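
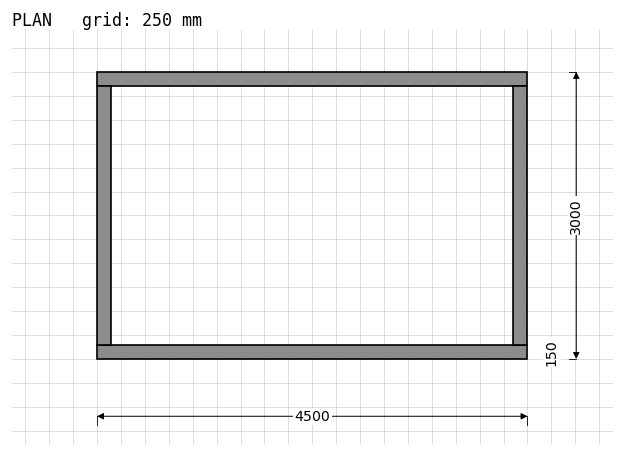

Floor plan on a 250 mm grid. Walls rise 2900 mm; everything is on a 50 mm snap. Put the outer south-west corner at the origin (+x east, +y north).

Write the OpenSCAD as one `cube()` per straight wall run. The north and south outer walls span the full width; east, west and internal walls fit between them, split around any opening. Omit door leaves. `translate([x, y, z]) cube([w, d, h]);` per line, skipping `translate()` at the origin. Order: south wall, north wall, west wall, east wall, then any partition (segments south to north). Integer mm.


cube([4500, 150, 2900]);
translate([0, 2850, 0]) cube([4500, 150, 2900]);
translate([0, 150, 0]) cube([150, 2700, 2900]);
translate([4350, 150, 0]) cube([150, 2700, 2900]);


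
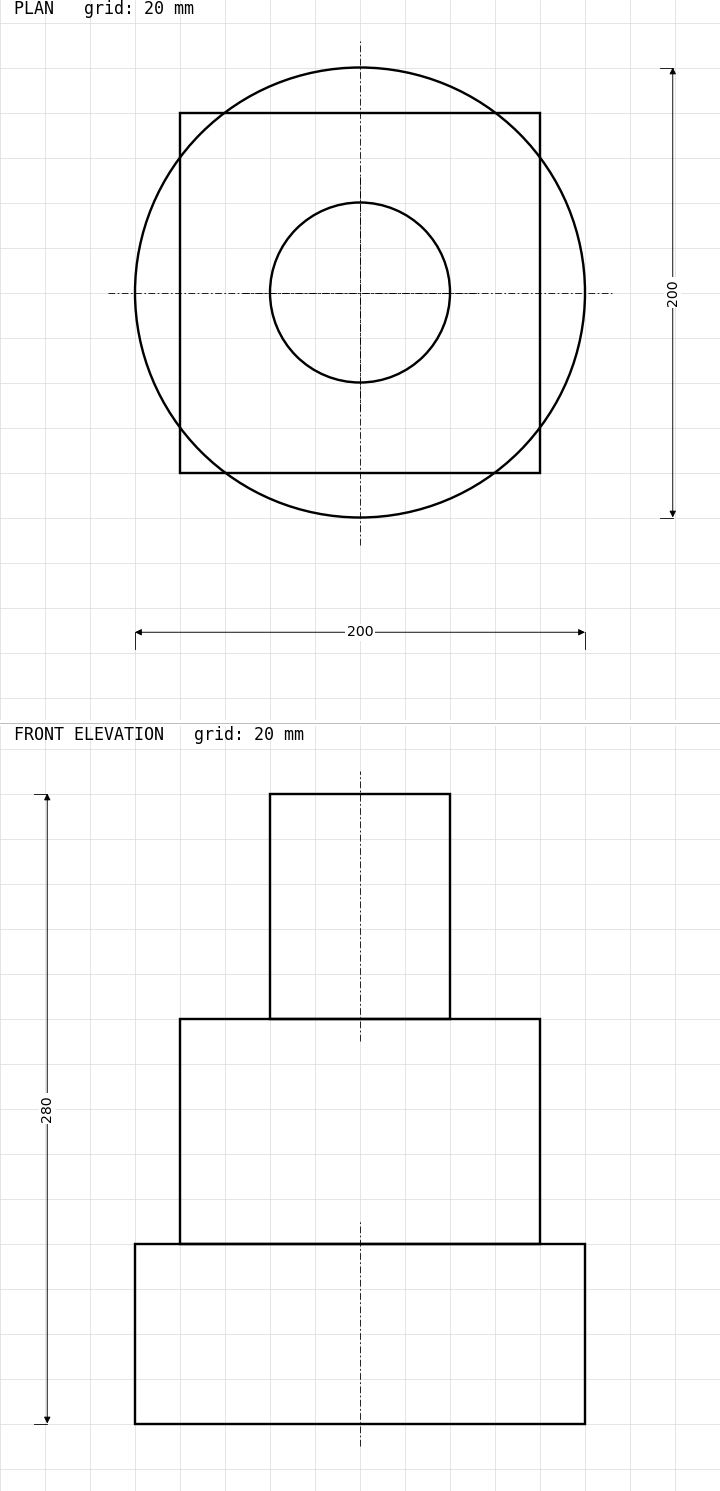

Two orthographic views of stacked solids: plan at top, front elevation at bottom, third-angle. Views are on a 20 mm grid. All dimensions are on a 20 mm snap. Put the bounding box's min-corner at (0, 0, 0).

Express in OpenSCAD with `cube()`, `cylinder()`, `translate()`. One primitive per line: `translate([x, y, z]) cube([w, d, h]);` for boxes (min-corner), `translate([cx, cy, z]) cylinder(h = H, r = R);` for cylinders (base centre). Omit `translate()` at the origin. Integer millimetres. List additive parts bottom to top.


translate([100, 100, 0]) cylinder(h = 80, r = 100);
translate([20, 20, 80]) cube([160, 160, 100]);
translate([100, 100, 180]) cylinder(h = 100, r = 40);


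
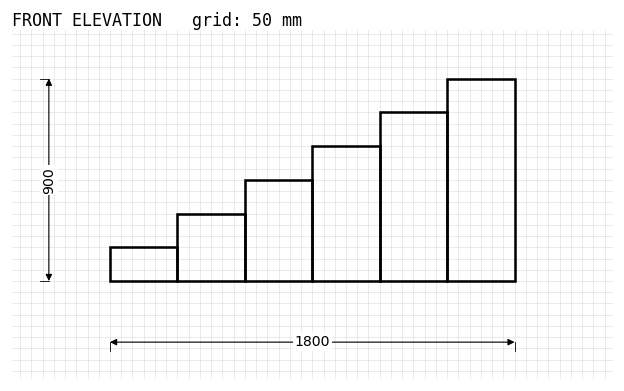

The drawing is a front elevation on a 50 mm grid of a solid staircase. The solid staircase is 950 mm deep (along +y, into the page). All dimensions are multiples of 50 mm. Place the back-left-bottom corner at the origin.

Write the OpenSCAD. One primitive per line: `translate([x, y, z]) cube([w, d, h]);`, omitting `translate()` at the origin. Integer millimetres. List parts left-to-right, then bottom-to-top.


cube([300, 950, 150]);
translate([300, 0, 0]) cube([300, 950, 300]);
translate([600, 0, 0]) cube([300, 950, 450]);
translate([900, 0, 0]) cube([300, 950, 600]);
translate([1200, 0, 0]) cube([300, 950, 750]);
translate([1500, 0, 0]) cube([300, 950, 900]);


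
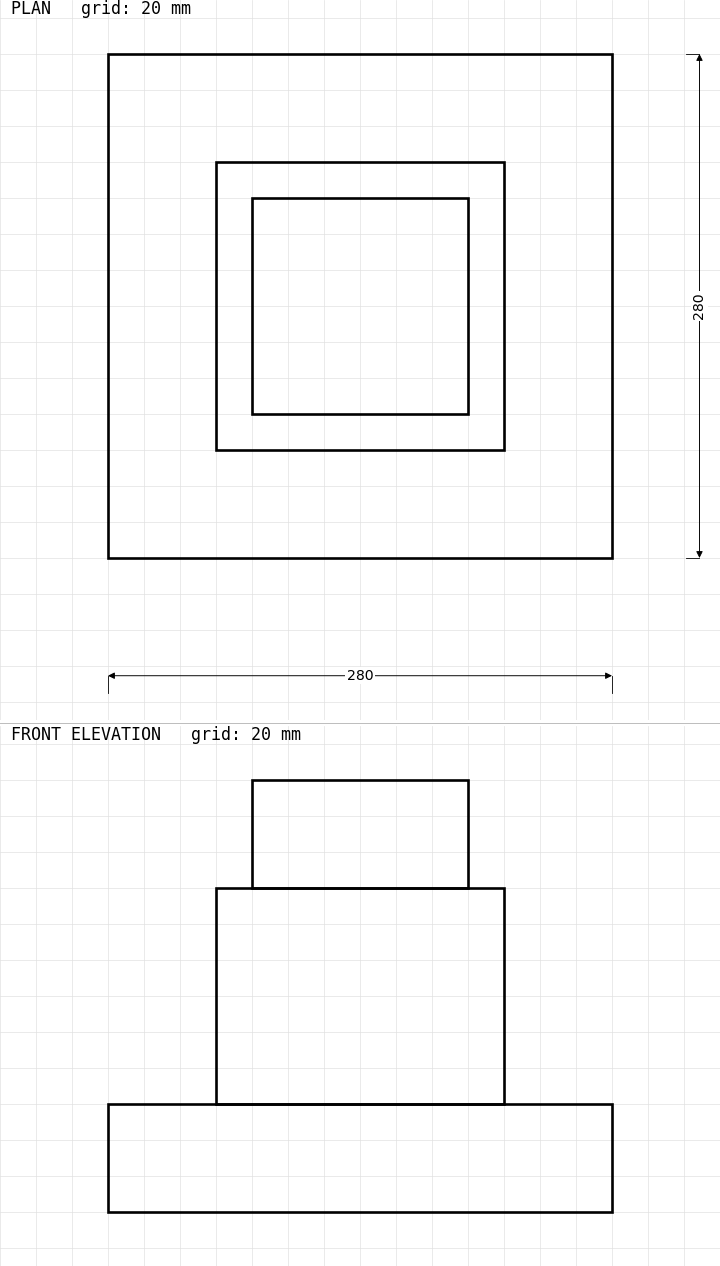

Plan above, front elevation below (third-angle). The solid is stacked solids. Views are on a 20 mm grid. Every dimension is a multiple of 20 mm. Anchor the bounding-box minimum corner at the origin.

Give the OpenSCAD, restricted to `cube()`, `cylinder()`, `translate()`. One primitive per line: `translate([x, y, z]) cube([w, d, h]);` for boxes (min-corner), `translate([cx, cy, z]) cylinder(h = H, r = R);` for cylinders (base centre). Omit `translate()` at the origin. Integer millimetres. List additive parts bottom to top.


cube([280, 280, 60]);
translate([60, 60, 60]) cube([160, 160, 120]);
translate([80, 80, 180]) cube([120, 120, 60]);


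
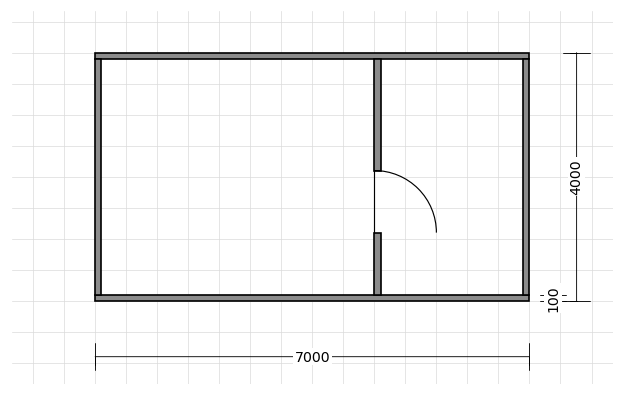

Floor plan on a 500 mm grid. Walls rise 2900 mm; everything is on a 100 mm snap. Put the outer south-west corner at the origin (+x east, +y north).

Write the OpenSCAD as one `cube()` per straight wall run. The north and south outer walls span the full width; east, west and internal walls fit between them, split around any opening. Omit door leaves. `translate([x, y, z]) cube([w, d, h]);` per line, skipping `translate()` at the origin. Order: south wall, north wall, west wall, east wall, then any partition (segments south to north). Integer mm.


cube([7000, 100, 2900]);
translate([0, 3900, 0]) cube([7000, 100, 2900]);
translate([0, 100, 0]) cube([100, 3800, 2900]);
translate([6900, 100, 0]) cube([100, 3800, 2900]);
translate([4500, 100, 0]) cube([100, 1000, 2900]);
translate([4500, 2100, 0]) cube([100, 1800, 2900]);


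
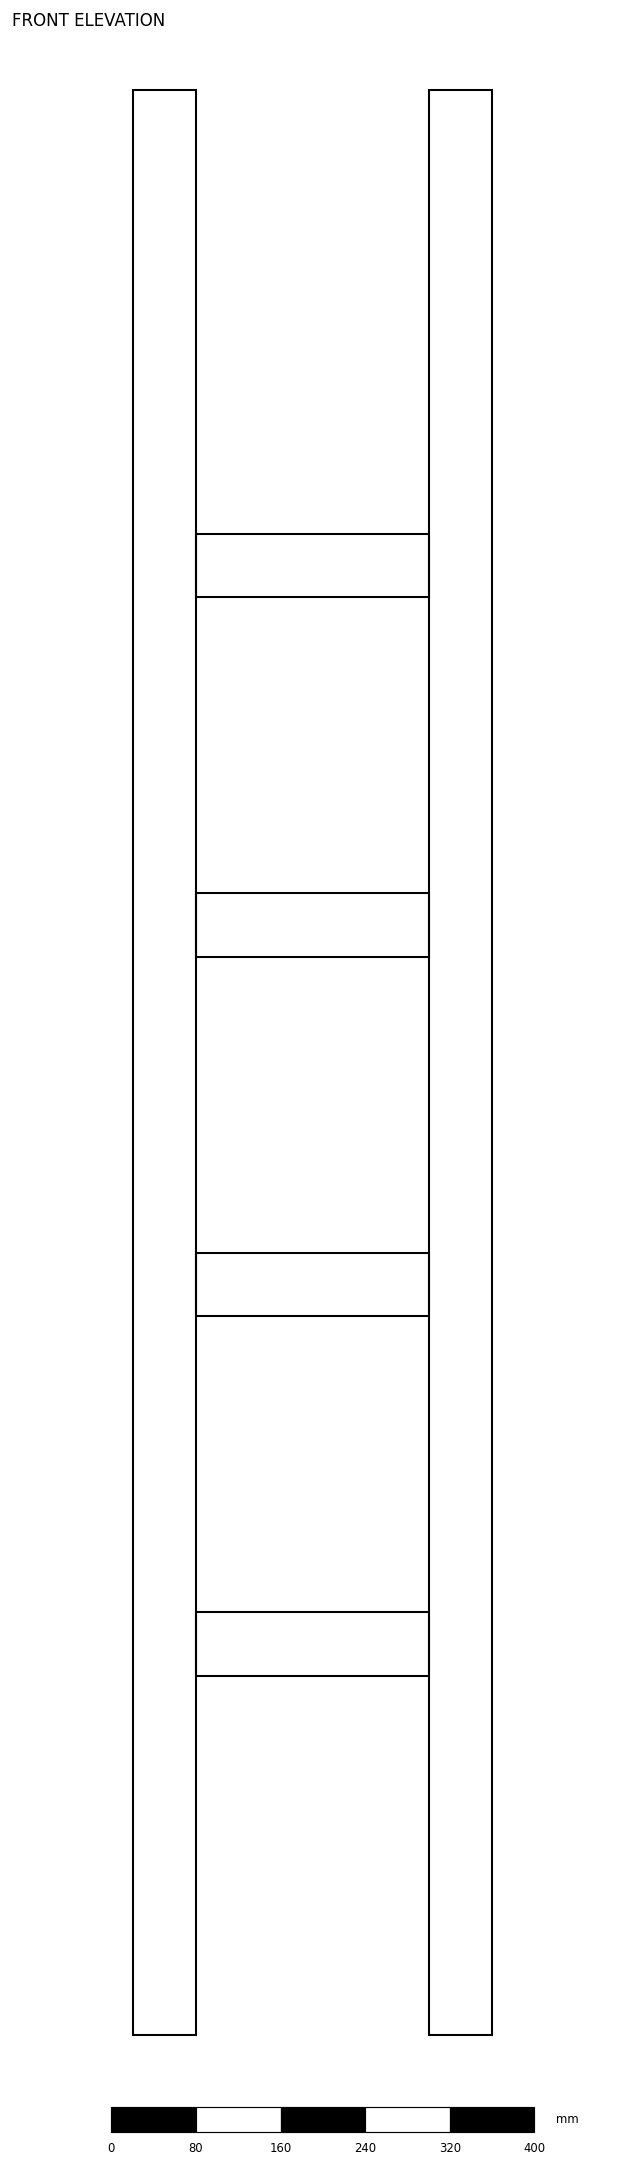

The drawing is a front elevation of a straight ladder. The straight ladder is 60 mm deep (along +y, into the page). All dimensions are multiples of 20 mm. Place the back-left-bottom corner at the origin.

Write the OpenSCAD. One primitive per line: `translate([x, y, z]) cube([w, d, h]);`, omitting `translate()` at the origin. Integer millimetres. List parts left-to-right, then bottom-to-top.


cube([60, 60, 1840]);
translate([60, 0, 340]) cube([220, 60, 60]);
translate([60, 0, 680]) cube([220, 60, 60]);
translate([60, 0, 1020]) cube([220, 60, 60]);
translate([60, 0, 1360]) cube([220, 60, 60]);
translate([280, 0, 0]) cube([60, 60, 1840]);


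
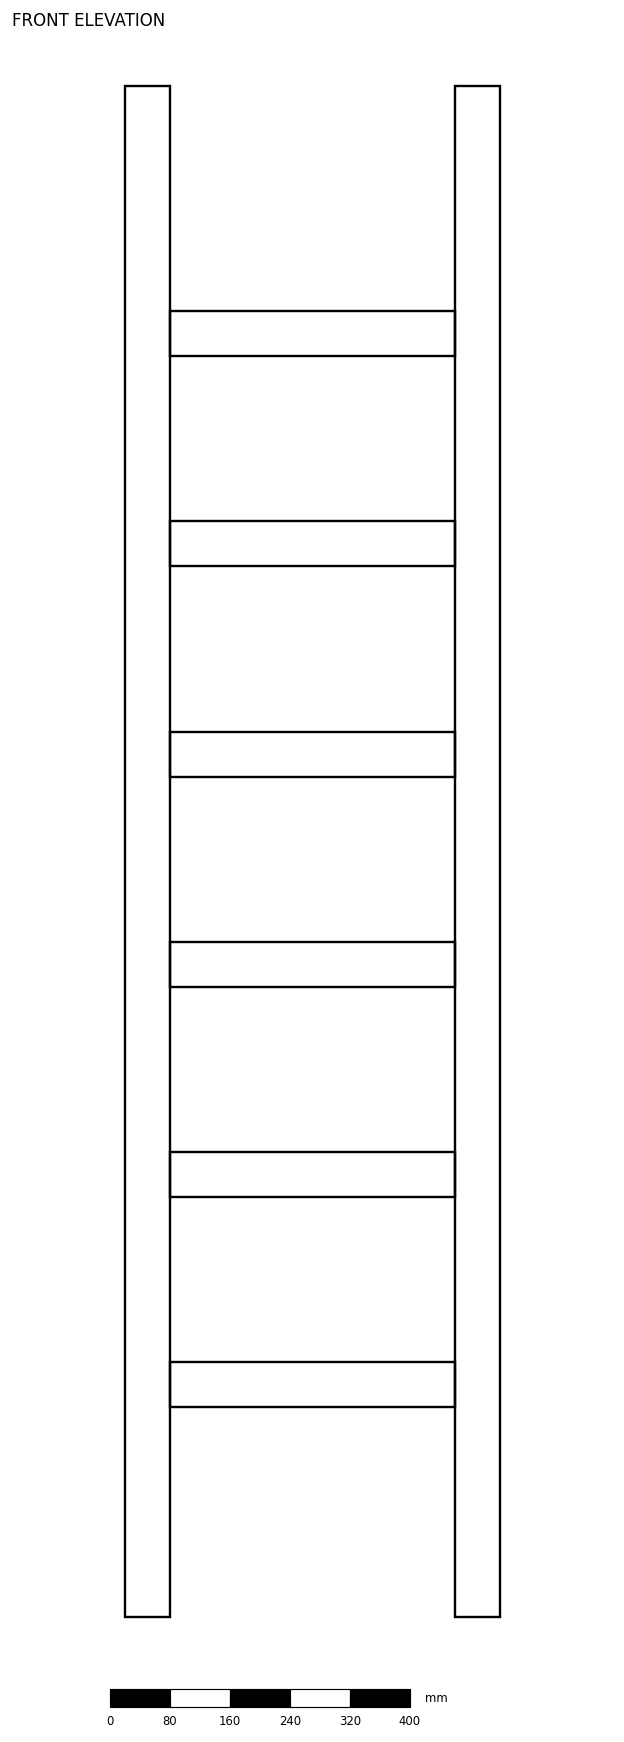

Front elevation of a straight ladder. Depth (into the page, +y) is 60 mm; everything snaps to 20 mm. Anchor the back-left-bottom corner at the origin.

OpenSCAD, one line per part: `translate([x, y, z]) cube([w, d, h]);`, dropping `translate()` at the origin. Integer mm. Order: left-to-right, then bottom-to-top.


cube([60, 60, 2040]);
translate([60, 0, 280]) cube([380, 60, 60]);
translate([60, 0, 560]) cube([380, 60, 60]);
translate([60, 0, 840]) cube([380, 60, 60]);
translate([60, 0, 1120]) cube([380, 60, 60]);
translate([60, 0, 1400]) cube([380, 60, 60]);
translate([60, 0, 1680]) cube([380, 60, 60]);
translate([440, 0, 0]) cube([60, 60, 2040]);


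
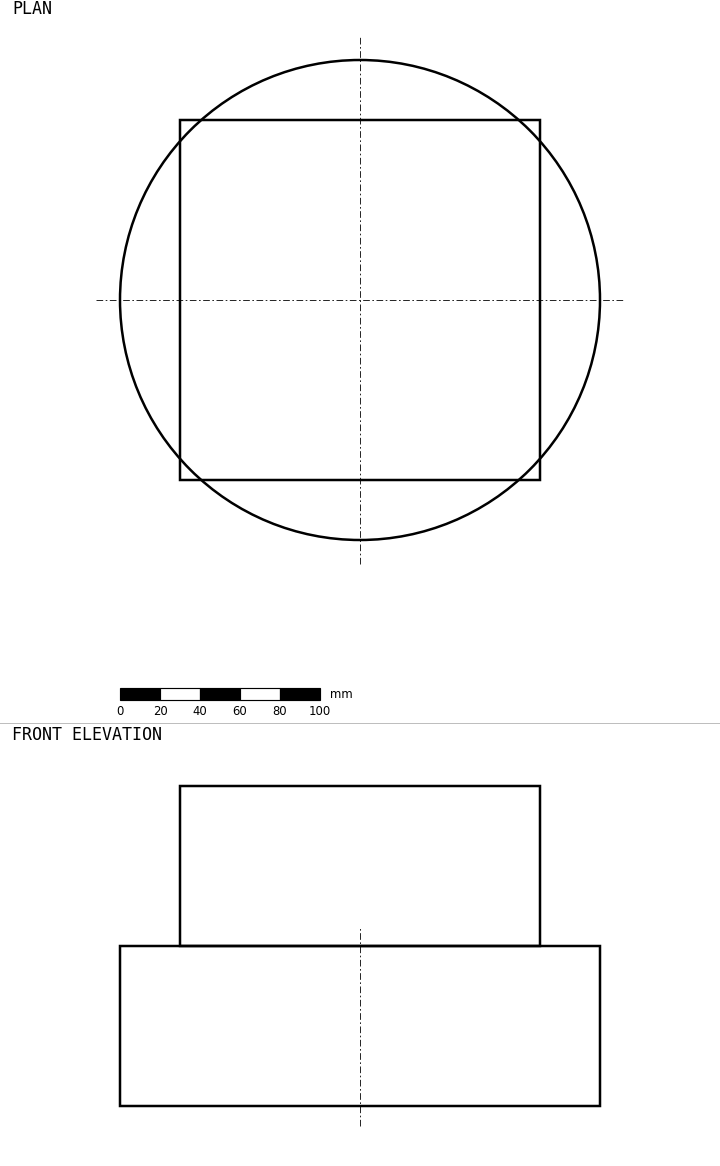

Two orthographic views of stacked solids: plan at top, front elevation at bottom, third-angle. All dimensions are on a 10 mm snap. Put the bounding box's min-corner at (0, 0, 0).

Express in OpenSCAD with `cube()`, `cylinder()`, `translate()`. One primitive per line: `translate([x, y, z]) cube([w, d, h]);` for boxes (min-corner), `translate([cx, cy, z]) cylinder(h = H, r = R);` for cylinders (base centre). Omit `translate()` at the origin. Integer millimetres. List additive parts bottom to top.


translate([120, 120, 0]) cylinder(h = 80, r = 120);
translate([30, 30, 80]) cube([180, 180, 80]);


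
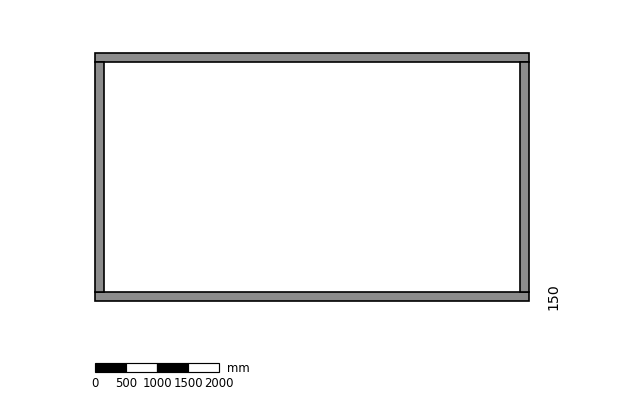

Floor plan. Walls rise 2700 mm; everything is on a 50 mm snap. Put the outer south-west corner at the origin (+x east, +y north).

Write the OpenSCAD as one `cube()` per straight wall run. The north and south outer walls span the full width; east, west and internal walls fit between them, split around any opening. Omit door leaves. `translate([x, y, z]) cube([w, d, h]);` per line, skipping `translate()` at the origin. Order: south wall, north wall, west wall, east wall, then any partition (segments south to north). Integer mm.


cube([7000, 150, 2700]);
translate([0, 3850, 0]) cube([7000, 150, 2700]);
translate([0, 150, 0]) cube([150, 3700, 2700]);
translate([6850, 150, 0]) cube([150, 3700, 2700]);


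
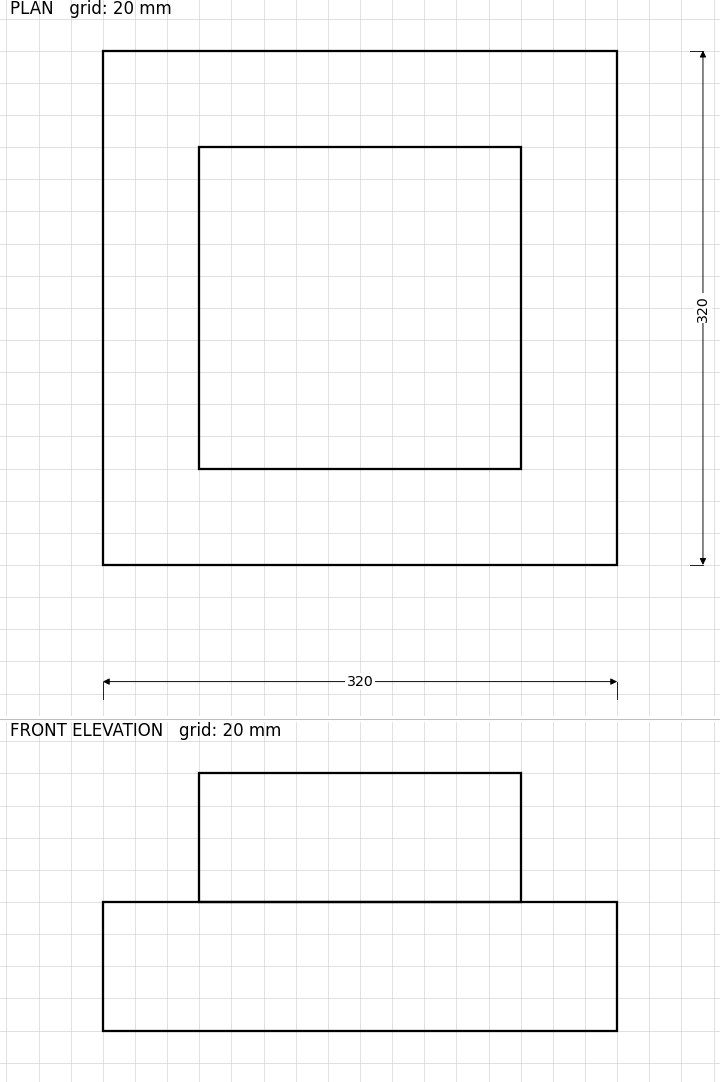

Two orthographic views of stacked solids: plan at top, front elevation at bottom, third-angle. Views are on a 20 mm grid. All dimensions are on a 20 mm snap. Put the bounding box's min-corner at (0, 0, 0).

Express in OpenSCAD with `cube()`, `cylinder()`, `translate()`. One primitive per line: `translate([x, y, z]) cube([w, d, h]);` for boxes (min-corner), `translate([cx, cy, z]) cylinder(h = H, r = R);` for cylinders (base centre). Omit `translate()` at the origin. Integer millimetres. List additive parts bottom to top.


cube([320, 320, 80]);
translate([60, 60, 80]) cube([200, 200, 80]);


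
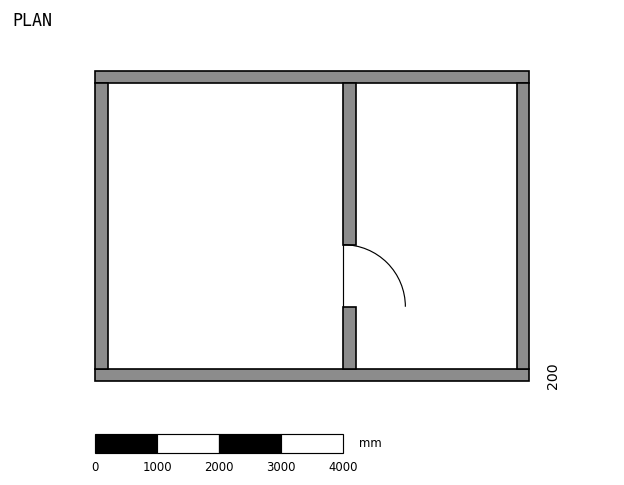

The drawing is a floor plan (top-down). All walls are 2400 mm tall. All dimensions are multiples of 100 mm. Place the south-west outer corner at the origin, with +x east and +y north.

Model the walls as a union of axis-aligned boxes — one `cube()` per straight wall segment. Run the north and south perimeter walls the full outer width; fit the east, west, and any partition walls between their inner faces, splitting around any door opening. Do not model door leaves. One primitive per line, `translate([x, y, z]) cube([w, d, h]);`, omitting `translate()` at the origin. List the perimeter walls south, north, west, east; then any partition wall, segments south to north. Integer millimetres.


cube([7000, 200, 2400]);
translate([0, 4800, 0]) cube([7000, 200, 2400]);
translate([0, 200, 0]) cube([200, 4600, 2400]);
translate([6800, 200, 0]) cube([200, 4600, 2400]);
translate([4000, 200, 0]) cube([200, 1000, 2400]);
translate([4000, 2200, 0]) cube([200, 2600, 2400]);


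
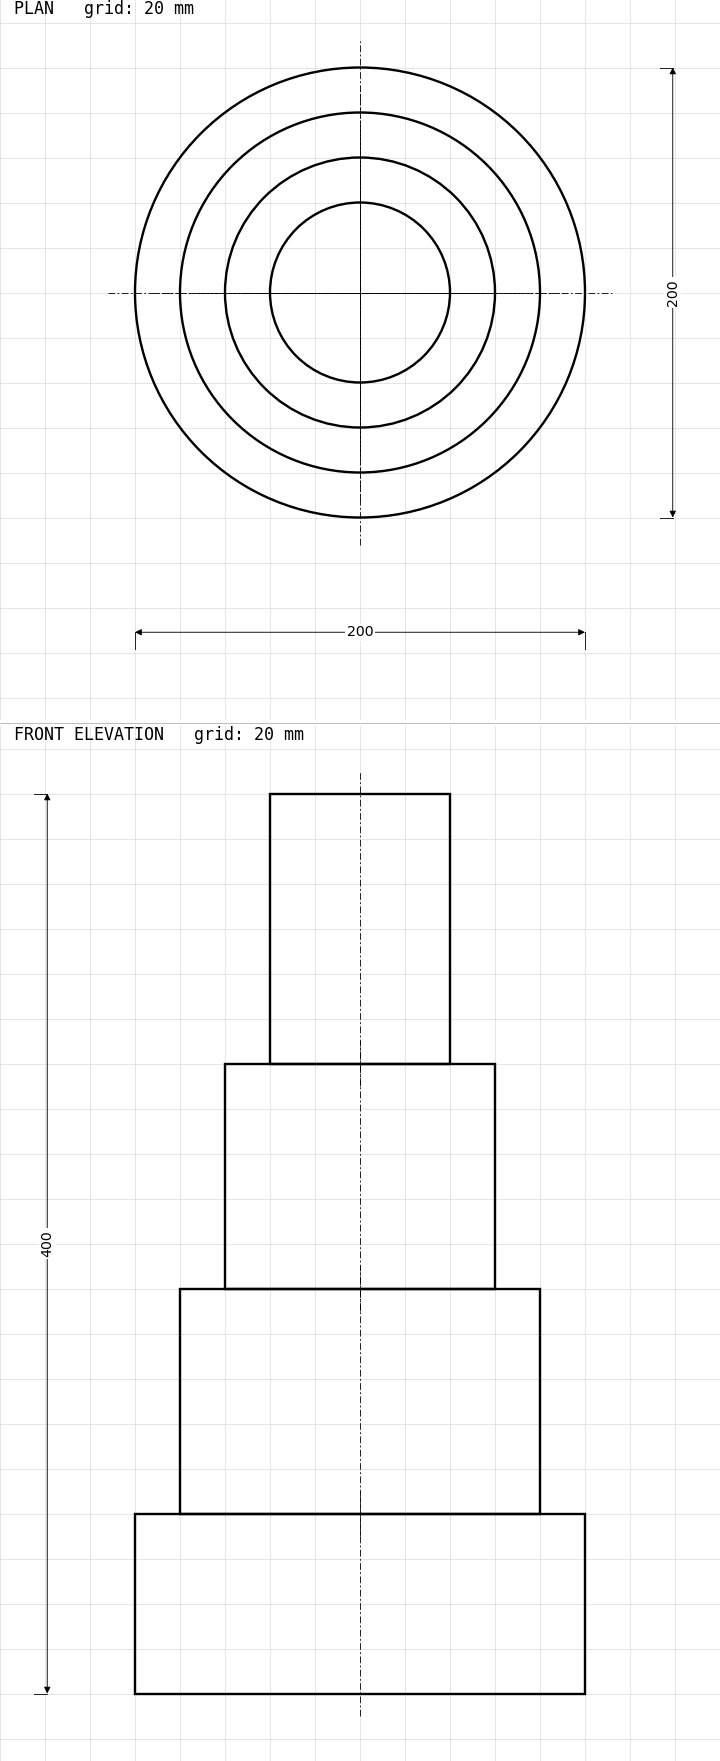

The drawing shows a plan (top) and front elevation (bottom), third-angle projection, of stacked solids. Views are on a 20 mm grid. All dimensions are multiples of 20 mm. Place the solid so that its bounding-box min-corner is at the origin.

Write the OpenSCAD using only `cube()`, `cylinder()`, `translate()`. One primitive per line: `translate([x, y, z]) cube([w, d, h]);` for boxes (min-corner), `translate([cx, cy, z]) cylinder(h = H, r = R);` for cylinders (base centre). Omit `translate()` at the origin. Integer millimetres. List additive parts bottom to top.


translate([100, 100, 0]) cylinder(h = 80, r = 100);
translate([100, 100, 80]) cylinder(h = 100, r = 80);
translate([100, 100, 180]) cylinder(h = 100, r = 60);
translate([100, 100, 280]) cylinder(h = 120, r = 40);


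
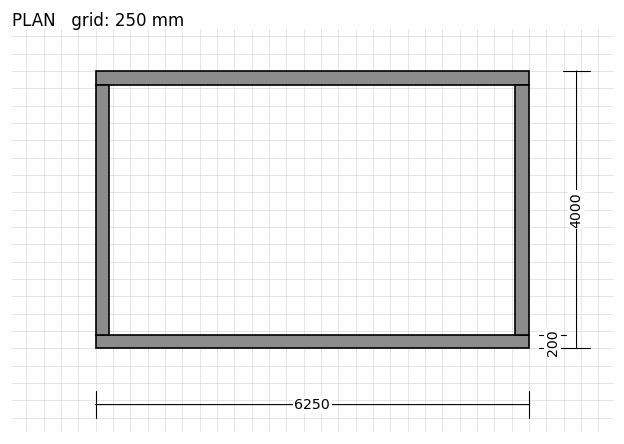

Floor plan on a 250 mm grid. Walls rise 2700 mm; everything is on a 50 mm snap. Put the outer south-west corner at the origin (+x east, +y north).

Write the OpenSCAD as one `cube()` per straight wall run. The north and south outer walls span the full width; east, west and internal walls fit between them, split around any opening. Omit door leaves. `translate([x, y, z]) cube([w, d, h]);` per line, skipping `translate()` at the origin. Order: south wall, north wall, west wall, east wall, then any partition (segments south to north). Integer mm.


cube([6250, 200, 2700]);
translate([0, 3800, 0]) cube([6250, 200, 2700]);
translate([0, 200, 0]) cube([200, 3600, 2700]);
translate([6050, 200, 0]) cube([200, 3600, 2700]);


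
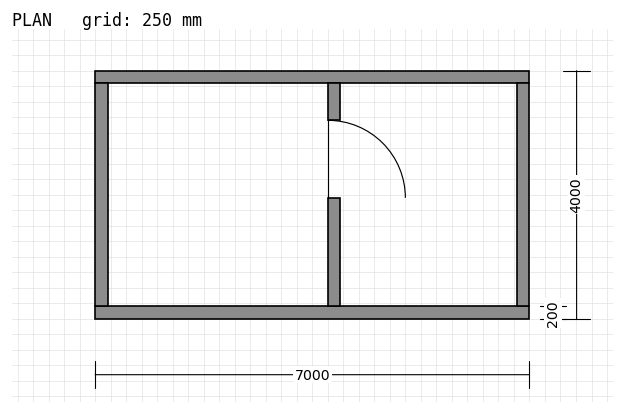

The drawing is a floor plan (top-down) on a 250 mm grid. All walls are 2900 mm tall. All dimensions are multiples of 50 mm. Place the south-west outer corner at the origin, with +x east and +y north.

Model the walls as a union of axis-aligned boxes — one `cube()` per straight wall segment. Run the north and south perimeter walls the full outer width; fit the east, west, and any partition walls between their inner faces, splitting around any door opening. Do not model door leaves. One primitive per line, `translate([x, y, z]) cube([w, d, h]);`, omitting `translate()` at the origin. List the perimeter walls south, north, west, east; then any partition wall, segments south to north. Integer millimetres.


cube([7000, 200, 2900]);
translate([0, 3800, 0]) cube([7000, 200, 2900]);
translate([0, 200, 0]) cube([200, 3600, 2900]);
translate([6800, 200, 0]) cube([200, 3600, 2900]);
translate([3750, 200, 0]) cube([200, 1750, 2900]);
translate([3750, 3200, 0]) cube([200, 600, 2900]);


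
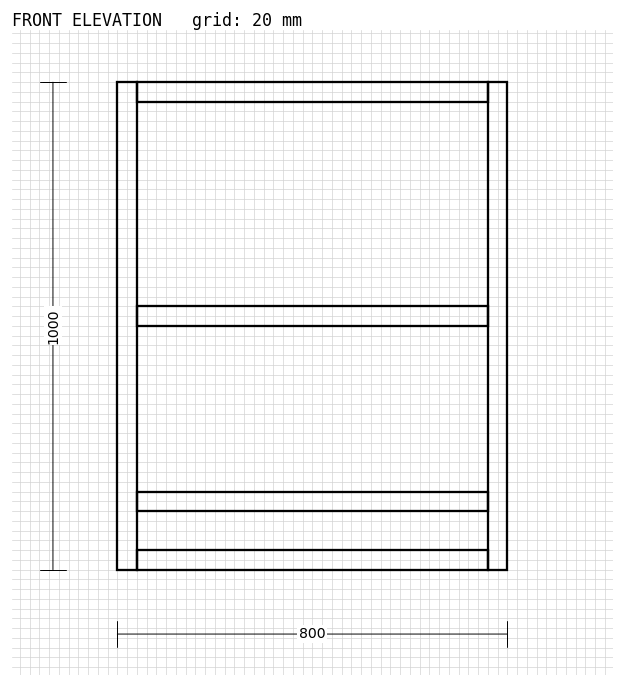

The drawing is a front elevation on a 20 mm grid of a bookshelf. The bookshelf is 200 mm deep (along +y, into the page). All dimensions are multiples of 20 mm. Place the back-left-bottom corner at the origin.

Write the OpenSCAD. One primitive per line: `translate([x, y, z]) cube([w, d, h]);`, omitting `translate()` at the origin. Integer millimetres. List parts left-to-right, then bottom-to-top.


cube([40, 200, 1000]);
translate([40, 0, 0]) cube([720, 200, 40]);
translate([40, 0, 120]) cube([720, 200, 40]);
translate([40, 0, 500]) cube([720, 200, 40]);
translate([40, 0, 960]) cube([720, 200, 40]);
translate([760, 0, 0]) cube([40, 200, 1000]);


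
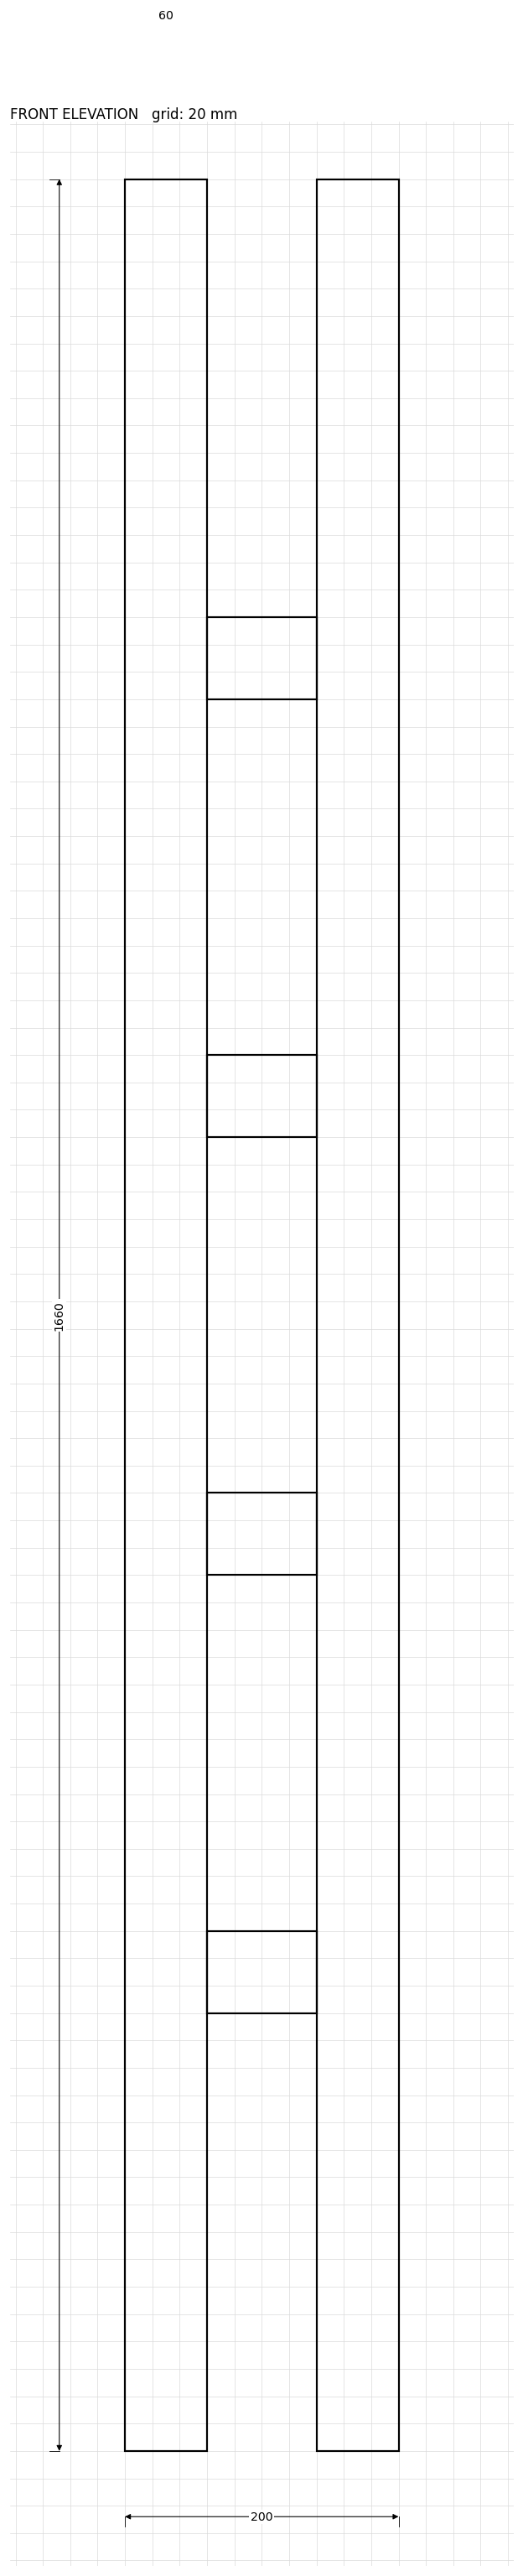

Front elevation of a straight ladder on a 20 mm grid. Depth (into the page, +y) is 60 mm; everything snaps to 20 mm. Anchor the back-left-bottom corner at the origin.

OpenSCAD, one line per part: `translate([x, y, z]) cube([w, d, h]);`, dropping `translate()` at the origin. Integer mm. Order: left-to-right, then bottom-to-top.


cube([60, 60, 1660]);
translate([60, 0, 320]) cube([80, 60, 60]);
translate([60, 0, 640]) cube([80, 60, 60]);
translate([60, 0, 960]) cube([80, 60, 60]);
translate([60, 0, 1280]) cube([80, 60, 60]);
translate([140, 0, 0]) cube([60, 60, 1660]);


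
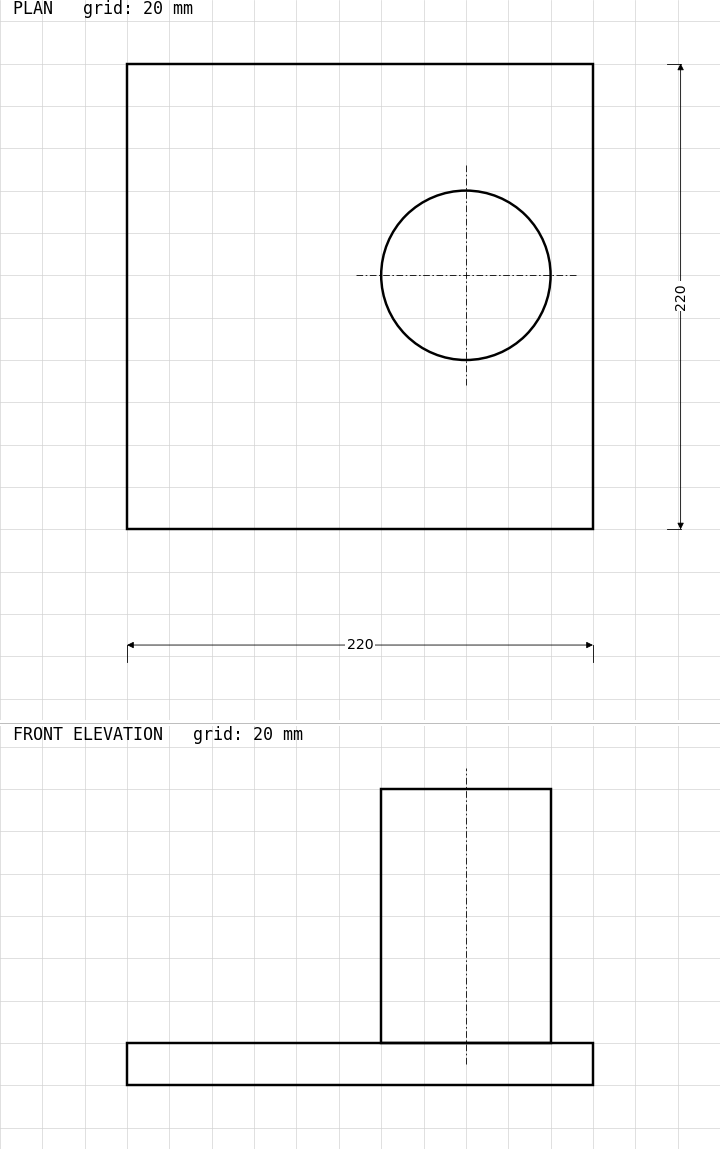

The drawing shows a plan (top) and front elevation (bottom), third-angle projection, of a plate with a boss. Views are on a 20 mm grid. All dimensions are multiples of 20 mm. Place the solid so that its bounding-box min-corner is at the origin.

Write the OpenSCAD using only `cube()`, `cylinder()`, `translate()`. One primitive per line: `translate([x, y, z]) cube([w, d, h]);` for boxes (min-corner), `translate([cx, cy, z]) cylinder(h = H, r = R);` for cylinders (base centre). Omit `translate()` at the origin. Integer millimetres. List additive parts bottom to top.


cube([220, 220, 20]);
translate([160, 120, 20]) cylinder(h = 120, r = 40);


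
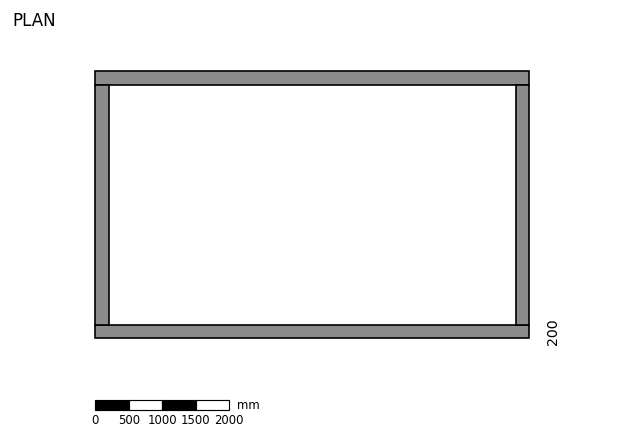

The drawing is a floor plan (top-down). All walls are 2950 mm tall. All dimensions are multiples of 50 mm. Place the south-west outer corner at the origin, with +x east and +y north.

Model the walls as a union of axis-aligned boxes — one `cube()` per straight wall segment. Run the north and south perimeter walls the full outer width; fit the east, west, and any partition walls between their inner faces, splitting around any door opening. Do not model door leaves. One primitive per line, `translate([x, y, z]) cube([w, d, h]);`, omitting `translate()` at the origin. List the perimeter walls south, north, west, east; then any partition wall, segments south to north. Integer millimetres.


cube([6500, 200, 2950]);
translate([0, 3800, 0]) cube([6500, 200, 2950]);
translate([0, 200, 0]) cube([200, 3600, 2950]);
translate([6300, 200, 0]) cube([200, 3600, 2950]);


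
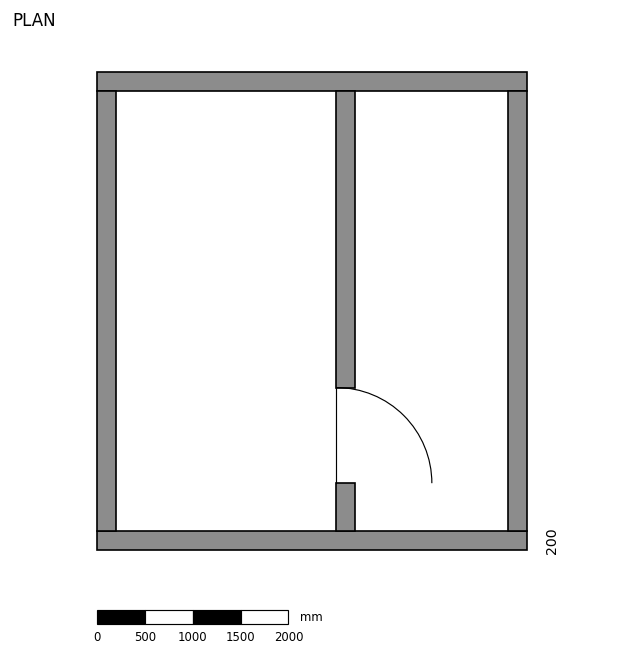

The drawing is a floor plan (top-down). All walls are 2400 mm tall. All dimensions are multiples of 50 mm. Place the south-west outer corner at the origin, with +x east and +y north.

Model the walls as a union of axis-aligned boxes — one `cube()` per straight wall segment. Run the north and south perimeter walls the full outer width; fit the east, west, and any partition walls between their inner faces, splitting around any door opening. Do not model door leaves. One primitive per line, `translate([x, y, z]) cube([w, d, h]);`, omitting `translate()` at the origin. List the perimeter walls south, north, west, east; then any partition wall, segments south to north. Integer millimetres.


cube([4500, 200, 2400]);
translate([0, 4800, 0]) cube([4500, 200, 2400]);
translate([0, 200, 0]) cube([200, 4600, 2400]);
translate([4300, 200, 0]) cube([200, 4600, 2400]);
translate([2500, 200, 0]) cube([200, 500, 2400]);
translate([2500, 1700, 0]) cube([200, 3100, 2400]);


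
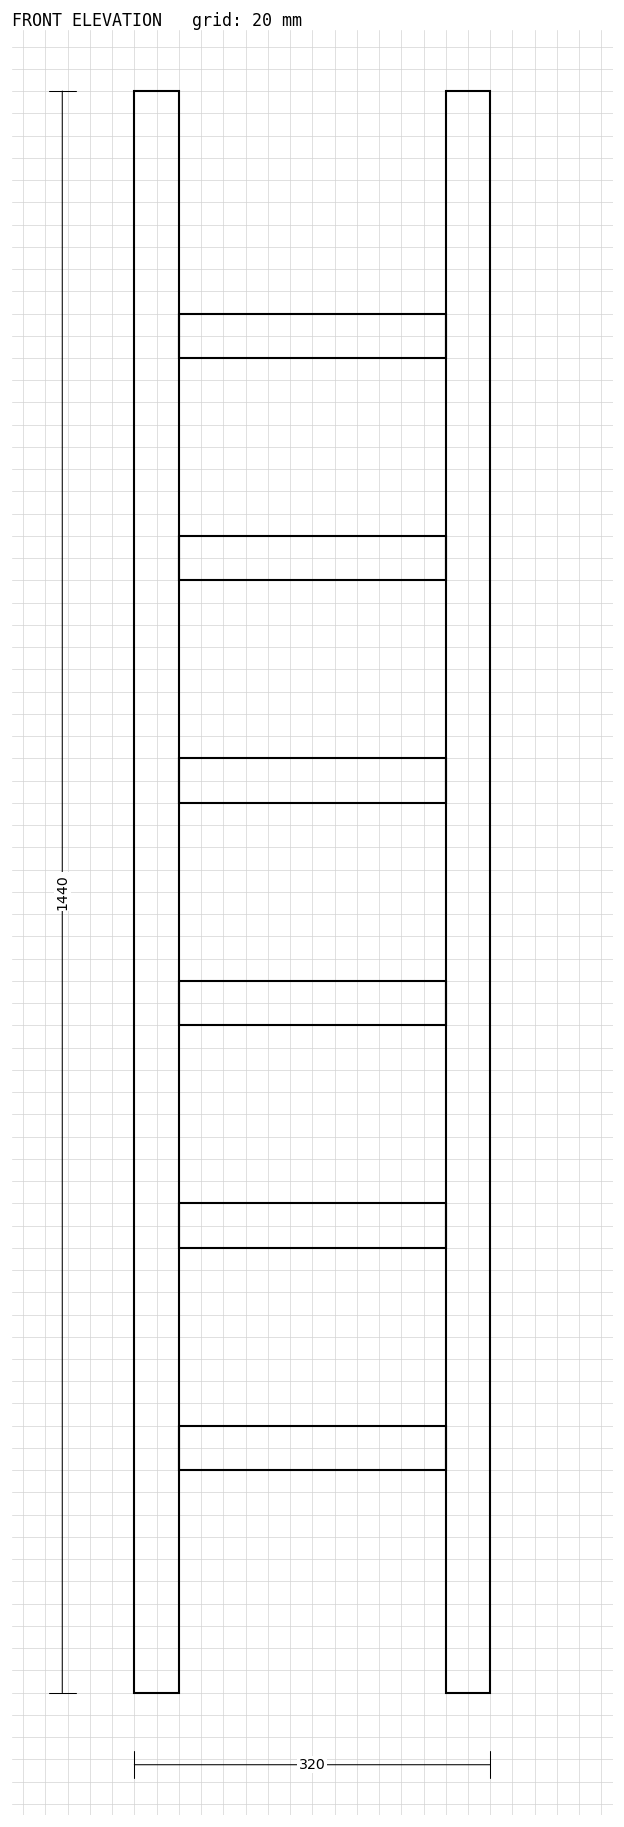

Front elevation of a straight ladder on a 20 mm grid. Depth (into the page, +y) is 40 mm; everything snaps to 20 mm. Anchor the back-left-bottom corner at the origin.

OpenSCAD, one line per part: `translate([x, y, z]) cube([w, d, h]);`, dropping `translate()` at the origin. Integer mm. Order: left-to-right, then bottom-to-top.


cube([40, 40, 1440]);
translate([40, 0, 200]) cube([240, 40, 40]);
translate([40, 0, 400]) cube([240, 40, 40]);
translate([40, 0, 600]) cube([240, 40, 40]);
translate([40, 0, 800]) cube([240, 40, 40]);
translate([40, 0, 1000]) cube([240, 40, 40]);
translate([40, 0, 1200]) cube([240, 40, 40]);
translate([280, 0, 0]) cube([40, 40, 1440]);


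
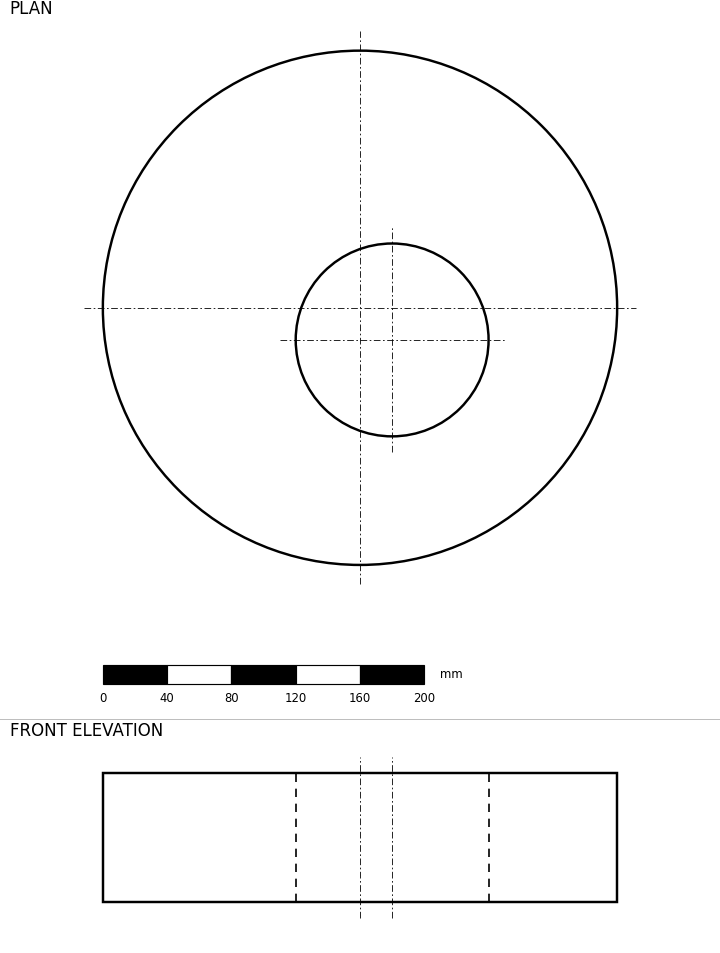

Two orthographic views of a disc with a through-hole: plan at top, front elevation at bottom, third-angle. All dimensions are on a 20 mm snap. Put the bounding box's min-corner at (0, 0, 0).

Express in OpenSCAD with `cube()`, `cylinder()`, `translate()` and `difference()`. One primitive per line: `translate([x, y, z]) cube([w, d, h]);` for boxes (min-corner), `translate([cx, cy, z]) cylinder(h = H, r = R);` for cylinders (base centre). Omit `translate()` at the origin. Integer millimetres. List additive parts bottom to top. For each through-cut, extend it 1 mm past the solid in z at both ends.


difference() {
  translate([160, 160, 0]) cylinder(h = 80, r = 160);
  translate([180, 140, -1]) cylinder(h = 82, r = 60);
}


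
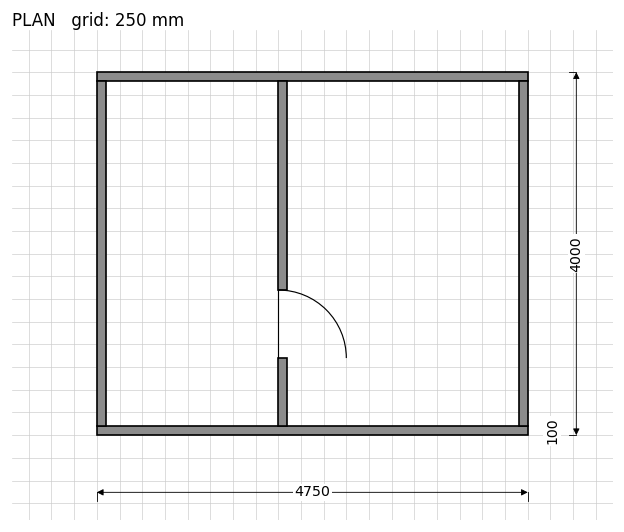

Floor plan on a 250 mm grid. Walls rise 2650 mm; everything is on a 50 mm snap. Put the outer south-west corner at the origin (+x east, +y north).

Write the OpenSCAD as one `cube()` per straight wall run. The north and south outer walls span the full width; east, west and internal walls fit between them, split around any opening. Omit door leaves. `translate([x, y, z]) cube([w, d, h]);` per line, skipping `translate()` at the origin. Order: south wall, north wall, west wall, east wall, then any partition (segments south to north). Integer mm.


cube([4750, 100, 2650]);
translate([0, 3900, 0]) cube([4750, 100, 2650]);
translate([0, 100, 0]) cube([100, 3800, 2650]);
translate([4650, 100, 0]) cube([100, 3800, 2650]);
translate([2000, 100, 0]) cube([100, 750, 2650]);
translate([2000, 1600, 0]) cube([100, 2300, 2650]);


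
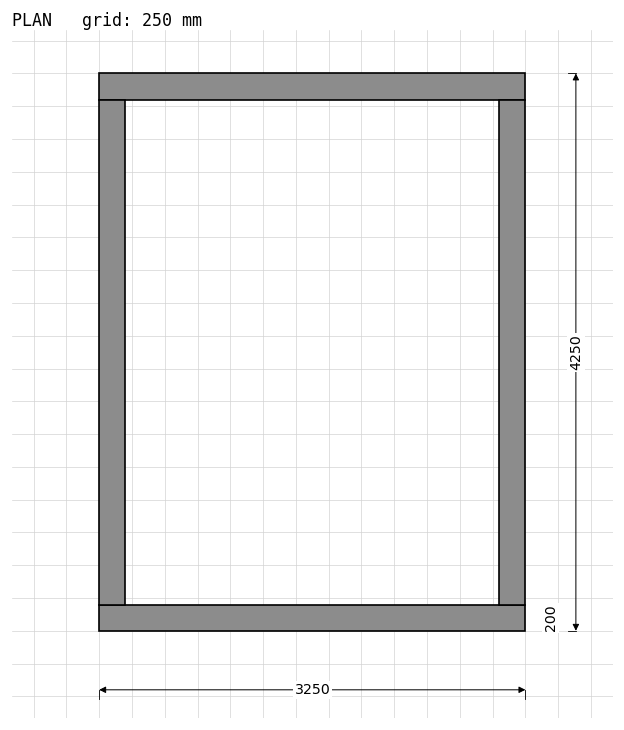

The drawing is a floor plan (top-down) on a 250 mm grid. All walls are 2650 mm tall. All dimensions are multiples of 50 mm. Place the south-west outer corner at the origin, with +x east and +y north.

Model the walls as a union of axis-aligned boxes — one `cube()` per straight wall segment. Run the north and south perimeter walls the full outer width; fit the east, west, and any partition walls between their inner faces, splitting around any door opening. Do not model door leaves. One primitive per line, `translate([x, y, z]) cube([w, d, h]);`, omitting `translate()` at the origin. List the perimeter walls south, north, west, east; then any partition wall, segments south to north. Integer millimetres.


cube([3250, 200, 2650]);
translate([0, 4050, 0]) cube([3250, 200, 2650]);
translate([0, 200, 0]) cube([200, 3850, 2650]);
translate([3050, 200, 0]) cube([200, 3850, 2650]);


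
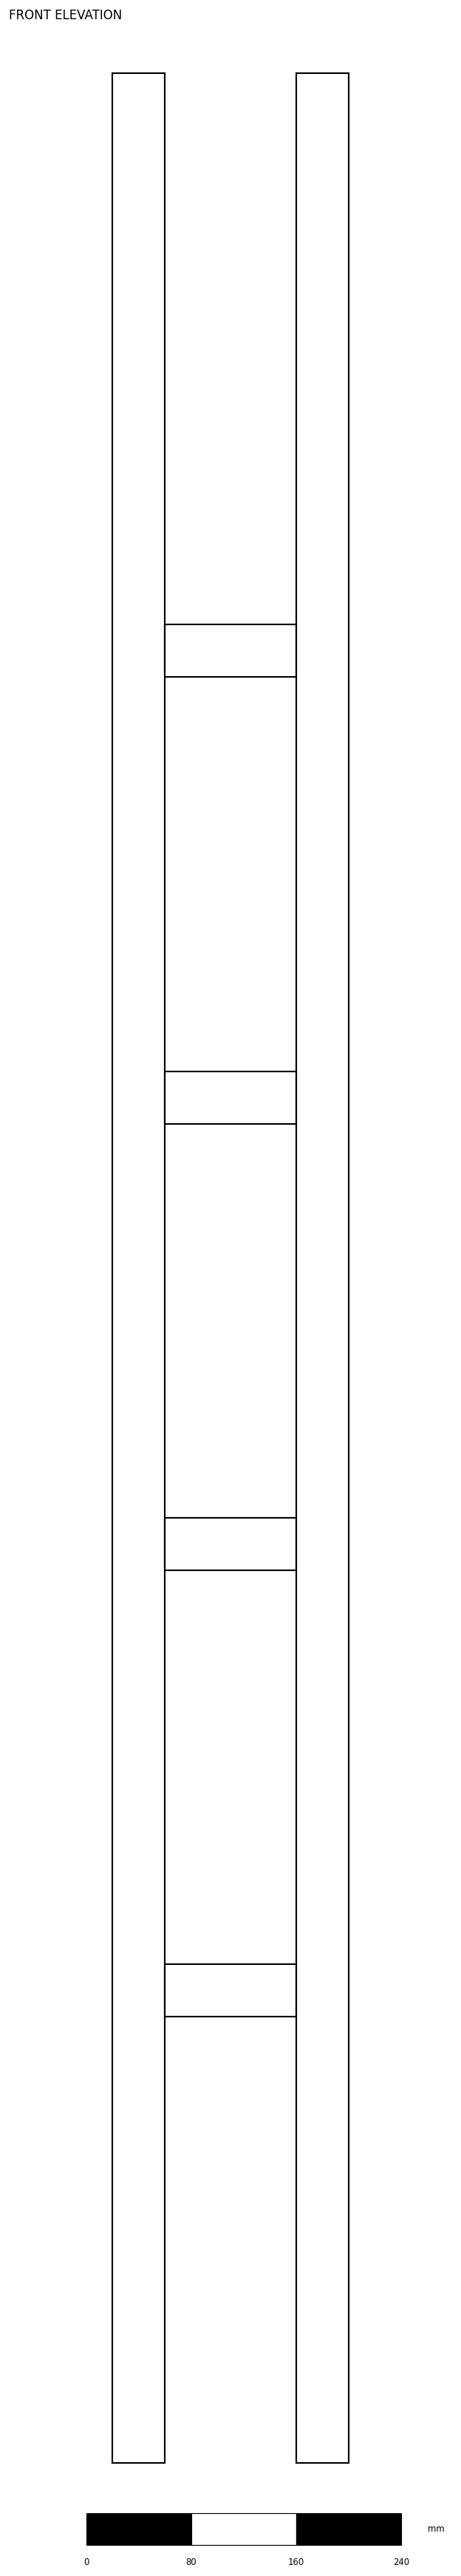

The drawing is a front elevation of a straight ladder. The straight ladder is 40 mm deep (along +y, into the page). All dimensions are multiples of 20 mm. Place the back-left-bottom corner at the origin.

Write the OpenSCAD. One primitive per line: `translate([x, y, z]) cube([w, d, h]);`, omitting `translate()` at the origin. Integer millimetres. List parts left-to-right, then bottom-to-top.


cube([40, 40, 1820]);
translate([40, 0, 340]) cube([100, 40, 40]);
translate([40, 0, 680]) cube([100, 40, 40]);
translate([40, 0, 1020]) cube([100, 40, 40]);
translate([40, 0, 1360]) cube([100, 40, 40]);
translate([140, 0, 0]) cube([40, 40, 1820]);


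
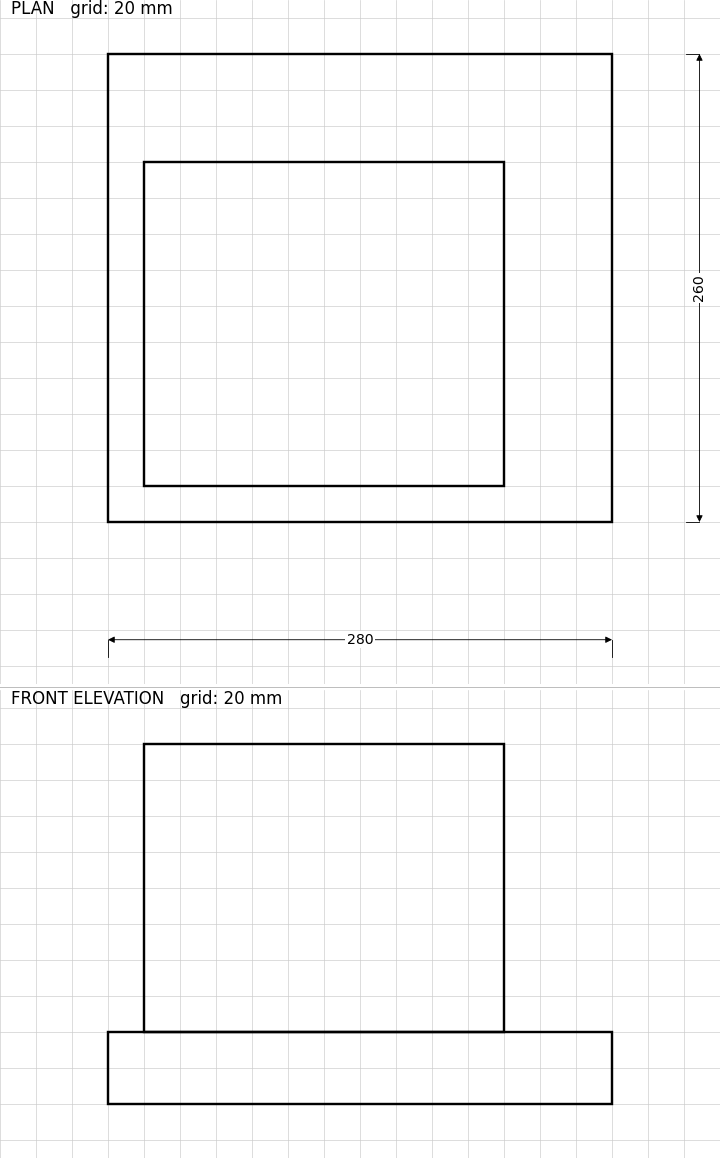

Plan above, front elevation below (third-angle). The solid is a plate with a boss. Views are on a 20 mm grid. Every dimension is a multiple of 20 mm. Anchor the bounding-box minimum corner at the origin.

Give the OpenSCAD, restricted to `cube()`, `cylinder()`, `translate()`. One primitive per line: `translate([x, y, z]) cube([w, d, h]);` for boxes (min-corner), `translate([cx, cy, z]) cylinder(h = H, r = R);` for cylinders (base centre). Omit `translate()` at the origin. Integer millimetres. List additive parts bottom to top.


cube([280, 260, 40]);
translate([20, 20, 40]) cube([200, 180, 160]);


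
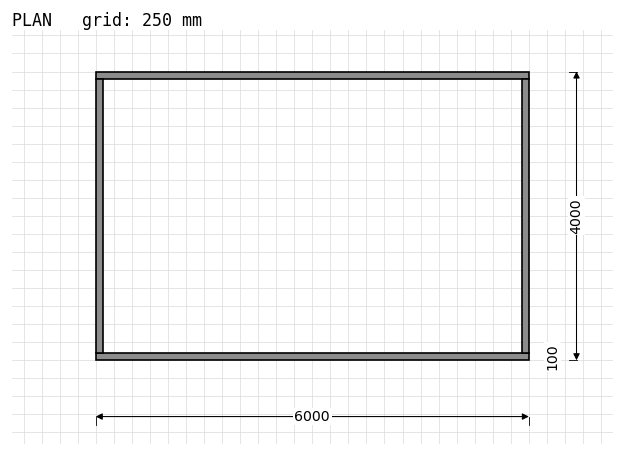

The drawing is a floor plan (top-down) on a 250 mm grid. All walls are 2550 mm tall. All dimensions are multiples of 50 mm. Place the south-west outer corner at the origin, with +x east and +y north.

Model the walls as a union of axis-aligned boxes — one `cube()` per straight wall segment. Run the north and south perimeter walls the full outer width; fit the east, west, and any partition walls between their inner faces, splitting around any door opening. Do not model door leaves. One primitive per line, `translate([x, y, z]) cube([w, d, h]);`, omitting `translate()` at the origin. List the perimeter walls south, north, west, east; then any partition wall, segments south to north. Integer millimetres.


cube([6000, 100, 2550]);
translate([0, 3900, 0]) cube([6000, 100, 2550]);
translate([0, 100, 0]) cube([100, 3800, 2550]);
translate([5900, 100, 0]) cube([100, 3800, 2550]);


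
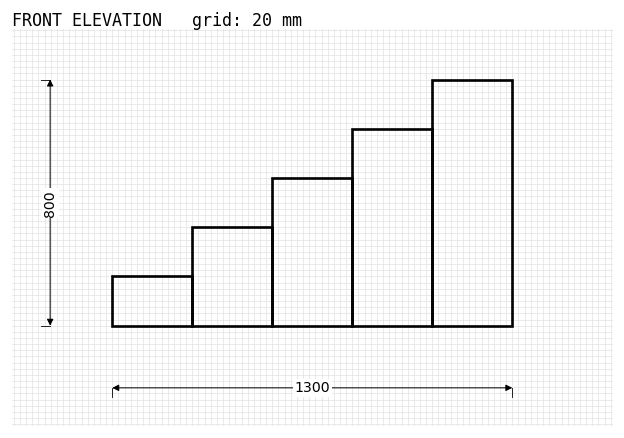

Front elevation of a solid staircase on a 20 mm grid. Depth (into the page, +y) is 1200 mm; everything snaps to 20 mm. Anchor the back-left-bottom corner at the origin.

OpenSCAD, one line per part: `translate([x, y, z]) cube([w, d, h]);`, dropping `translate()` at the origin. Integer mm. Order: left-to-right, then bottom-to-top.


cube([260, 1200, 160]);
translate([260, 0, 0]) cube([260, 1200, 320]);
translate([520, 0, 0]) cube([260, 1200, 480]);
translate([780, 0, 0]) cube([260, 1200, 640]);
translate([1040, 0, 0]) cube([260, 1200, 800]);


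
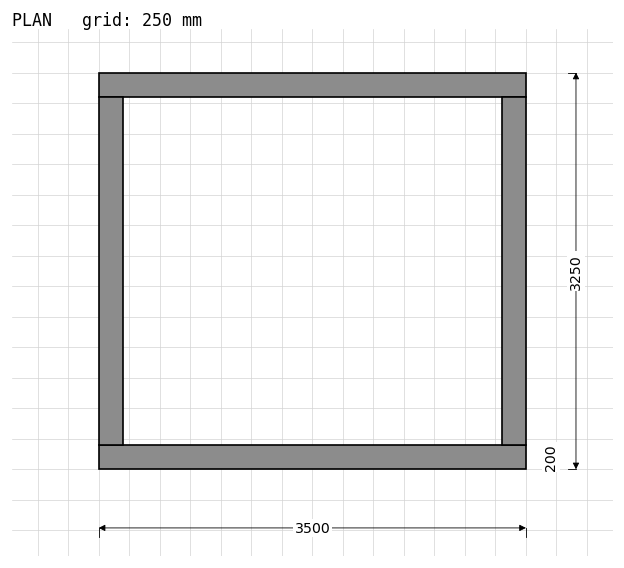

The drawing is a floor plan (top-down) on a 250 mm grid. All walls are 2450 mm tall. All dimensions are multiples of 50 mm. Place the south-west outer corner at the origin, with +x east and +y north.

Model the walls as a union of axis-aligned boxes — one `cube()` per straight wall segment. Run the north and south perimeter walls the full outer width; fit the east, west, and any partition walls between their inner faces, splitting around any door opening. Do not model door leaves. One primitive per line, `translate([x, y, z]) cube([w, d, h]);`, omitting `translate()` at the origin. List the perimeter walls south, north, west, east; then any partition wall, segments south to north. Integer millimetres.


cube([3500, 200, 2450]);
translate([0, 3050, 0]) cube([3500, 200, 2450]);
translate([0, 200, 0]) cube([200, 2850, 2450]);
translate([3300, 200, 0]) cube([200, 2850, 2450]);


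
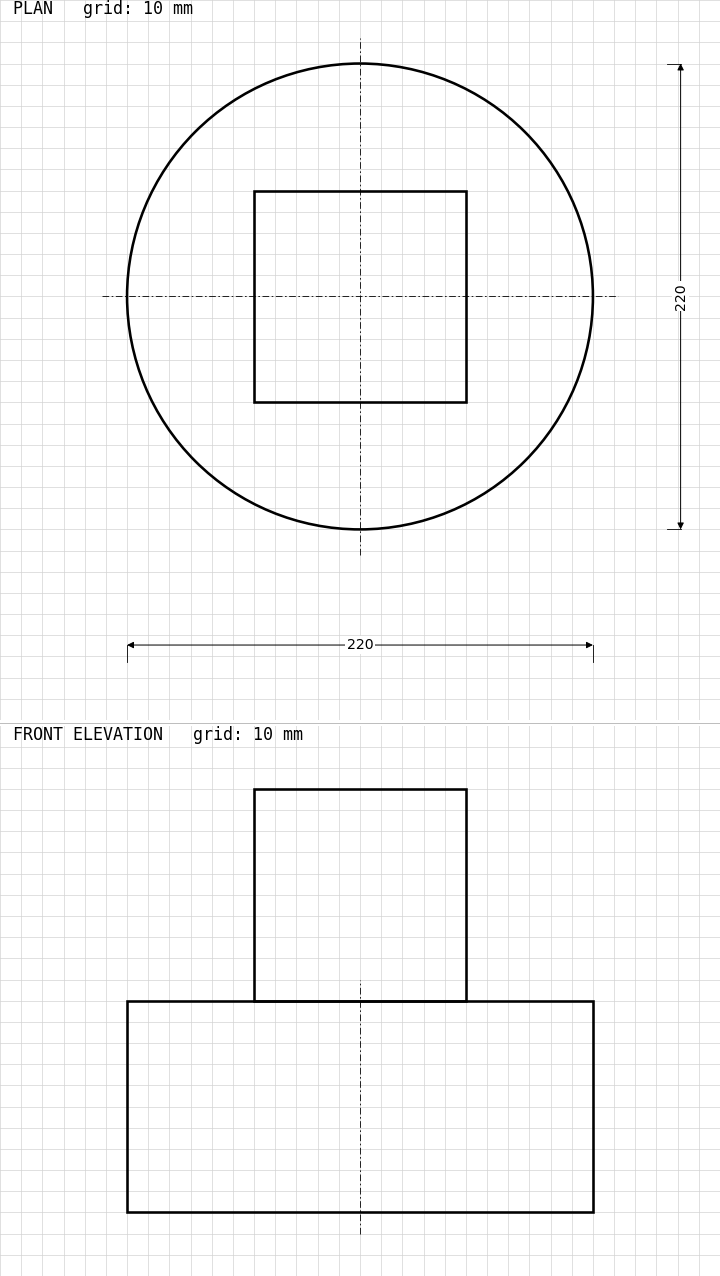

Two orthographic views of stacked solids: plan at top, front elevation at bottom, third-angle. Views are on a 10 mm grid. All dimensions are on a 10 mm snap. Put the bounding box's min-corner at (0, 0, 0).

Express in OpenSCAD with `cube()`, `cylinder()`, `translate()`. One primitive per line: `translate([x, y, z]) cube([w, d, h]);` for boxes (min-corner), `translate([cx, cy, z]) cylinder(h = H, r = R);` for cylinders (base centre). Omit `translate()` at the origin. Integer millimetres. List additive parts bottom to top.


translate([110, 110, 0]) cylinder(h = 100, r = 110);
translate([60, 60, 100]) cube([100, 100, 100]);


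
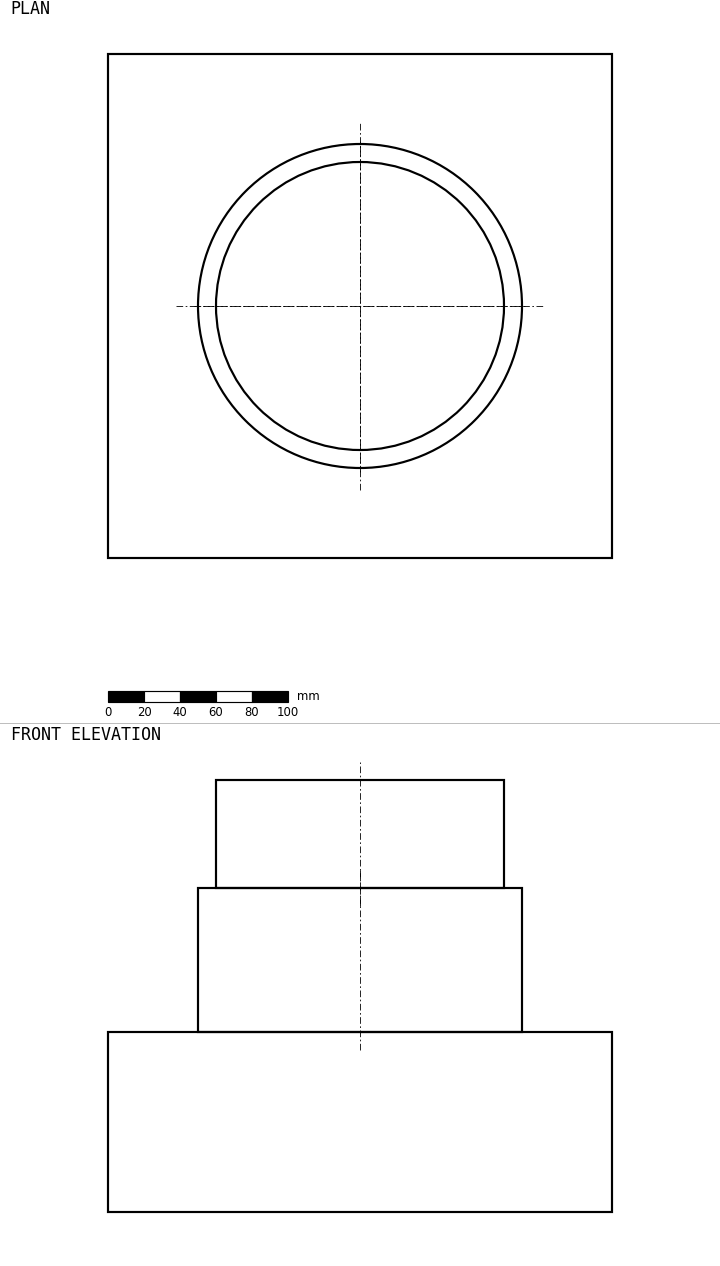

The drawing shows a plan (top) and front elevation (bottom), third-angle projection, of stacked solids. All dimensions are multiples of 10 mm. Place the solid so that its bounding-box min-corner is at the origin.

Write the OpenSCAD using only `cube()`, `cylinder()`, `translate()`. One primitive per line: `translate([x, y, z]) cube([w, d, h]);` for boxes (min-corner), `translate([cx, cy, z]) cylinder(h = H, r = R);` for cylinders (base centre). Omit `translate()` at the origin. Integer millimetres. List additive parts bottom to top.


cube([280, 280, 100]);
translate([140, 140, 100]) cylinder(h = 80, r = 90);
translate([140, 140, 180]) cylinder(h = 60, r = 80);


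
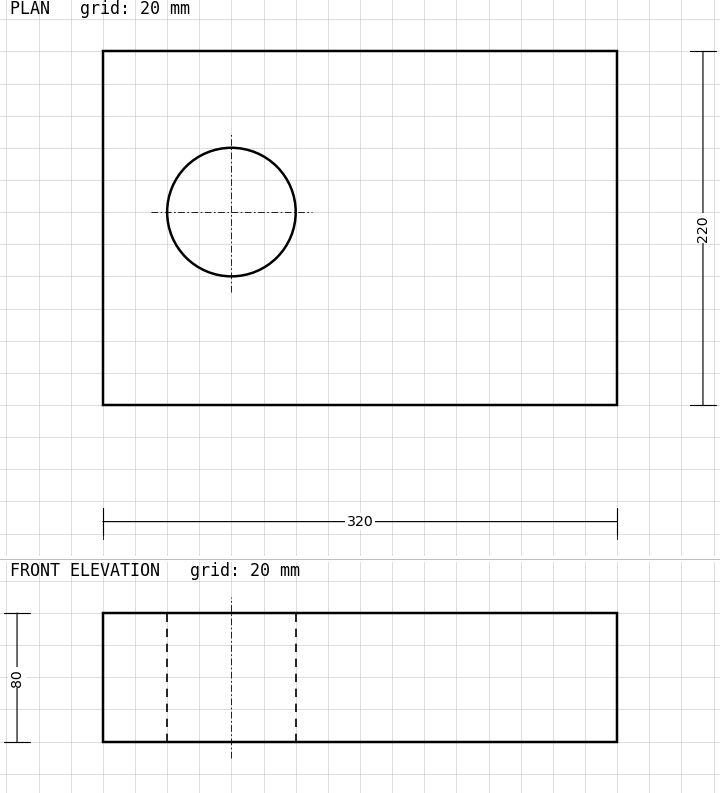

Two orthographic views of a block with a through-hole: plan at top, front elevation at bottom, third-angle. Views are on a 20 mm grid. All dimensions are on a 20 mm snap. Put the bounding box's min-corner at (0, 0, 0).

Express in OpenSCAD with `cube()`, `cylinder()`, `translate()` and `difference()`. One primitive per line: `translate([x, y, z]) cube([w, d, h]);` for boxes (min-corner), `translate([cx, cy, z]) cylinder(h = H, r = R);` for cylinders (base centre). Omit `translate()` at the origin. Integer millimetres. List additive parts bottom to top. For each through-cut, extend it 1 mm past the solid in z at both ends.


difference() {
  cube([320, 220, 80]);
  translate([80, 120, -1]) cylinder(h = 82, r = 40);
}


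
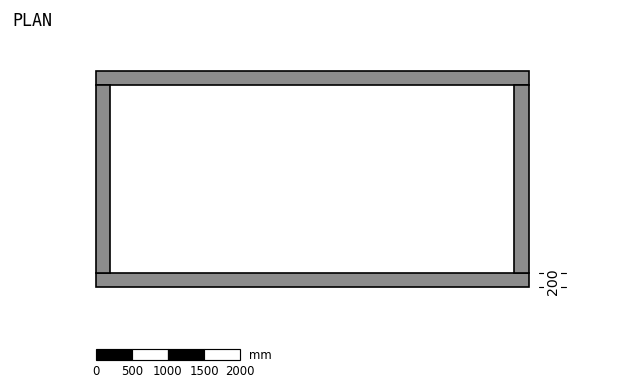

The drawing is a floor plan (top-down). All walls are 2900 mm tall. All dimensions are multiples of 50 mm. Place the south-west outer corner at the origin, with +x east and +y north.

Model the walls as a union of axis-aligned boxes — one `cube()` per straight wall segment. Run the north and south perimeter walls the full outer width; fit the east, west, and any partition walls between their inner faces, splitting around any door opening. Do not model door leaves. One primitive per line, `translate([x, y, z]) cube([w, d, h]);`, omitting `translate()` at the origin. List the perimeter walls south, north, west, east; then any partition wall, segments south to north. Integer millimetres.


cube([6000, 200, 2900]);
translate([0, 2800, 0]) cube([6000, 200, 2900]);
translate([0, 200, 0]) cube([200, 2600, 2900]);
translate([5800, 200, 0]) cube([200, 2600, 2900]);


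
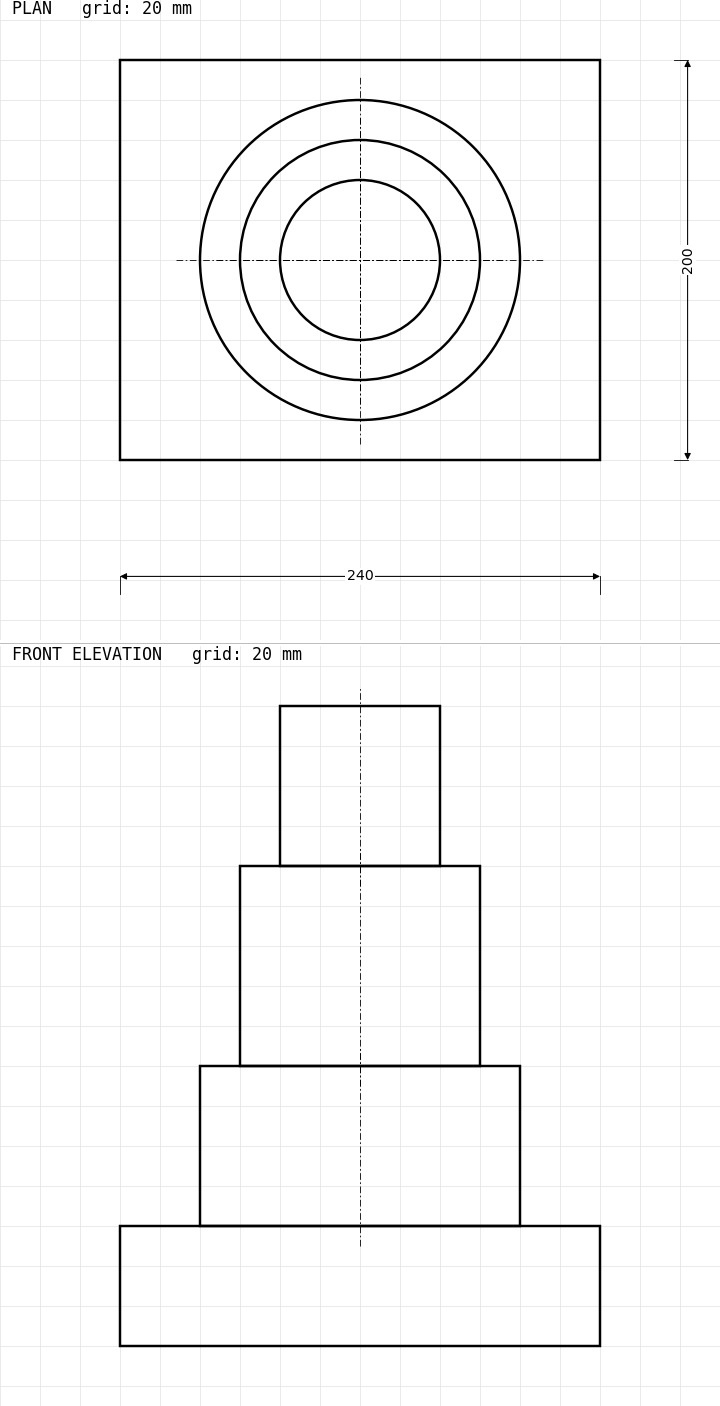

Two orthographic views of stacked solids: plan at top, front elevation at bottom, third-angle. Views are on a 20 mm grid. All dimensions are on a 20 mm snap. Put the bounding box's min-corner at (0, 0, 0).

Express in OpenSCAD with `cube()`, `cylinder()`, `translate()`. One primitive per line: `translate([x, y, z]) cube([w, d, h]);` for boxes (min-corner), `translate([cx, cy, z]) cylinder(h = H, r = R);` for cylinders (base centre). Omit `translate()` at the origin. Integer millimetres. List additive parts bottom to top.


cube([240, 200, 60]);
translate([120, 100, 60]) cylinder(h = 80, r = 80);
translate([120, 100, 140]) cylinder(h = 100, r = 60);
translate([120, 100, 240]) cylinder(h = 80, r = 40);


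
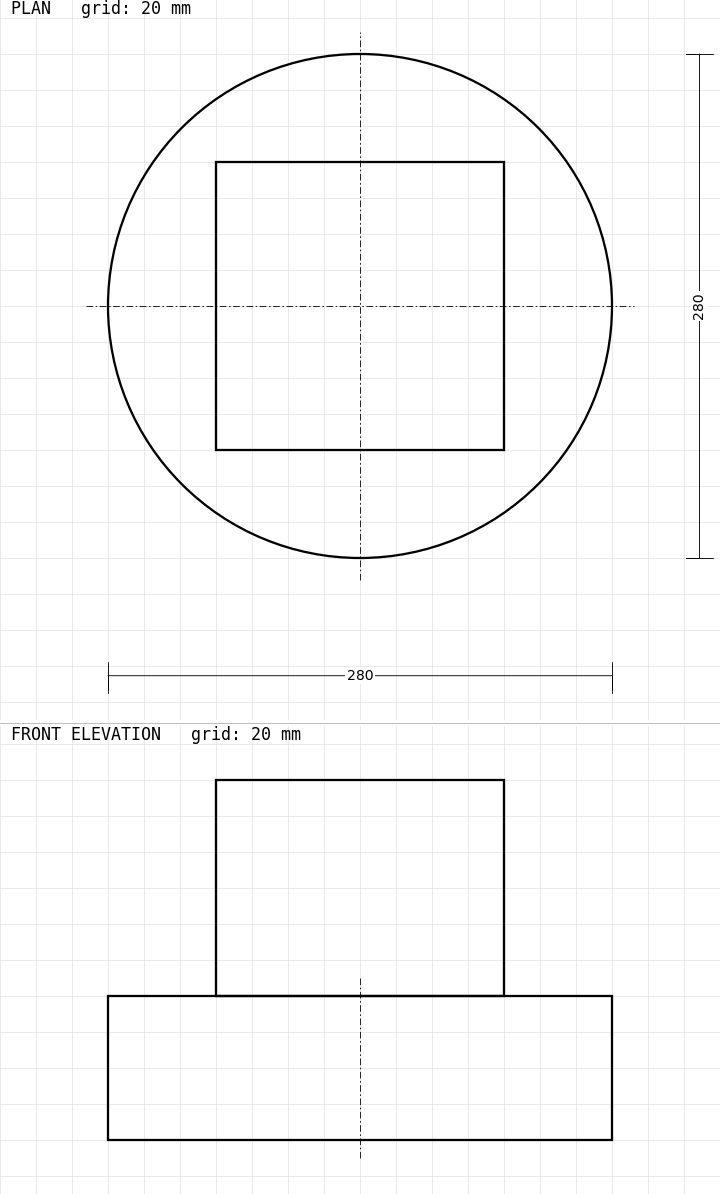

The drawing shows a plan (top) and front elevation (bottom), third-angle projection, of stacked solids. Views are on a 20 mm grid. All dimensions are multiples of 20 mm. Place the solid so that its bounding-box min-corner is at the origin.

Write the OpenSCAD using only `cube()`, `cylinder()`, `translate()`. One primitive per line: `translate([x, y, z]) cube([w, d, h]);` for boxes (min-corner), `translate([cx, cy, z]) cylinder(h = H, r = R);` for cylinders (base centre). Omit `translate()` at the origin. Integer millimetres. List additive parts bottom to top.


translate([140, 140, 0]) cylinder(h = 80, r = 140);
translate([60, 60, 80]) cube([160, 160, 120]);
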